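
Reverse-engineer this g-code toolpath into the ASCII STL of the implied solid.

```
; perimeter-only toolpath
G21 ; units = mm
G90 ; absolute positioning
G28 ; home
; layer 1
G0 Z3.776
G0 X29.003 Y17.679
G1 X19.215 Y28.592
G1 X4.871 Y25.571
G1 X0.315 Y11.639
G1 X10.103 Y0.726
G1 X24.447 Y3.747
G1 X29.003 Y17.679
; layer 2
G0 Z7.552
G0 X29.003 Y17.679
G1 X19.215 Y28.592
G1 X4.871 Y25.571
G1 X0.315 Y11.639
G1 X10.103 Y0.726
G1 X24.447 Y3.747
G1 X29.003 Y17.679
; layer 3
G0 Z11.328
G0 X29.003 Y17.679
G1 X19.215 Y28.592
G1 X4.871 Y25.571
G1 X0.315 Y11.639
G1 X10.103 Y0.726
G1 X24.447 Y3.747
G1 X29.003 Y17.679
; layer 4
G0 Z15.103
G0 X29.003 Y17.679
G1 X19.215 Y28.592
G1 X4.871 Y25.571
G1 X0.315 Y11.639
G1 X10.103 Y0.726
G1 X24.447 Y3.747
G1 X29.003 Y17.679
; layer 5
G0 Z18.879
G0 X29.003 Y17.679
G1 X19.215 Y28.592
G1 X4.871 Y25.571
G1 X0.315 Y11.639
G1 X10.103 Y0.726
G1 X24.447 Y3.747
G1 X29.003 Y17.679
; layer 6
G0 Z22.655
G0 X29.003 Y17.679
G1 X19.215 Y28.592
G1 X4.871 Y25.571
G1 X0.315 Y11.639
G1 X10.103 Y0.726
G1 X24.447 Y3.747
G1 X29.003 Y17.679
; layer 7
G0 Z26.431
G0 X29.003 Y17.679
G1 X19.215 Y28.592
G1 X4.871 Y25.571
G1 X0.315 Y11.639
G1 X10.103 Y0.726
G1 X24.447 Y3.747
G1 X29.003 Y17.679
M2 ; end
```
solid part
  facet normal 0.0000 0.0000 -1.0000
    outer loop
      vertex 4.871 25.571 0.000
      vertex 19.215 28.592 0.000
      vertex 29.003 17.679 0.000
    endloop
  endfacet
  facet normal 0.0000 0.0000 -1.0000
    outer loop
      vertex 0.315 11.639 0.000
      vertex 4.871 25.571 0.000
      vertex 29.003 17.679 0.000
    endloop
  endfacet
  facet normal 0.0000 0.0000 -1.0000
    outer loop
      vertex 10.103 0.726 0.000
      vertex 0.315 11.639 0.000
      vertex 29.003 17.679 0.000
    endloop
  endfacet
  facet normal 0.0000 0.0000 -1.0000
    outer loop
      vertex 24.447 3.747 0.000
      vertex 10.103 0.726 0.000
      vertex 29.003 17.679 0.000
    endloop
  endfacet
  facet normal 0.0000 0.0000 1.0000
    outer loop
      vertex 29.003 17.679 26.431
      vertex 19.215 28.592 26.431
      vertex 4.871 25.571 26.431
    endloop
  endfacet
  facet normal 0.0000 0.0000 1.0000
    outer loop
      vertex 29.003 17.679 26.431
      vertex 4.871 25.571 26.431
      vertex 0.315 11.639 26.431
    endloop
  endfacet
  facet normal 0.0000 0.0000 1.0000
    outer loop
      vertex 29.003 17.679 26.431
      vertex 0.315 11.639 26.431
      vertex 10.103 0.726 26.431
    endloop
  endfacet
  facet normal 0.0000 0.0000 1.0000
    outer loop
      vertex 29.003 17.679 26.431
      vertex 10.103 0.726 26.431
      vertex 24.447 3.747 26.431
    endloop
  endfacet
  facet normal 0.7444 0.6677 0.0000
    outer loop
      vertex 29.003 17.679 0.000
      vertex 19.215 28.592 0.000
      vertex 19.215 28.592 26.431
    endloop
  endfacet
  facet normal 0.7444 0.6677 0.0000
    outer loop
      vertex 29.003 17.679 0.000
      vertex 19.215 28.592 26.431
      vertex 29.003 17.679 26.431
    endloop
  endfacet
  facet normal -0.2061 0.9785 0.0000
    outer loop
      vertex 19.215 28.592 0.000
      vertex 4.871 25.571 0.000
      vertex 4.871 25.571 26.431
    endloop
  endfacet
  facet normal -0.2061 0.9785 0.0000
    outer loop
      vertex 19.215 28.592 0.000
      vertex 4.871 25.571 26.431
      vertex 19.215 28.592 26.431
    endloop
  endfacet
  facet normal -0.9505 0.3108 0.0000
    outer loop
      vertex 4.871 25.571 0.000
      vertex 0.315 11.639 0.000
      vertex 0.315 11.639 26.431
    endloop
  endfacet
  facet normal -0.9505 0.3108 0.0000
    outer loop
      vertex 4.871 25.571 0.000
      vertex 0.315 11.639 26.431
      vertex 4.871 25.571 26.431
    endloop
  endfacet
  facet normal -0.7444 -0.6677 0.0000
    outer loop
      vertex 0.315 11.639 0.000
      vertex 10.103 0.726 0.000
      vertex 10.103 0.726 26.431
    endloop
  endfacet
  facet normal -0.7444 -0.6677 0.0000
    outer loop
      vertex 0.315 11.639 0.000
      vertex 10.103 0.726 26.431
      vertex 0.315 11.639 26.431
    endloop
  endfacet
  facet normal 0.2061 -0.9785 0.0000
    outer loop
      vertex 10.103 0.726 0.000
      vertex 24.447 3.747 0.000
      vertex 24.447 3.747 26.431
    endloop
  endfacet
  facet normal 0.2061 -0.9785 0.0000
    outer loop
      vertex 10.103 0.726 0.000
      vertex 24.447 3.747 26.431
      vertex 10.103 0.726 26.431
    endloop
  endfacet
  facet normal 0.9505 -0.3108 0.0000
    outer loop
      vertex 24.447 3.747 0.000
      vertex 29.003 17.679 0.000
      vertex 29.003 17.679 26.431
    endloop
  endfacet
  facet normal 0.9505 -0.3108 0.0000
    outer loop
      vertex 24.447 3.747 0.000
      vertex 29.003 17.679 26.431
      vertex 24.447 3.747 26.431
    endloop
  endfacet
endsolid part

The G0 Z moves step by Δz≈3.776 mm. Every layer's G1 loop is the same polygon, so the solid is a straight extrusion of it from z=0 to z≈26.4. Closing with flat bottom and top caps and triangulating gives 20 facets — a regular 6-sided prism (a cylinder approximated with 6 flat sides), circumscribed radius ≈ 14.7 mm, height ≈ 26.4 mm.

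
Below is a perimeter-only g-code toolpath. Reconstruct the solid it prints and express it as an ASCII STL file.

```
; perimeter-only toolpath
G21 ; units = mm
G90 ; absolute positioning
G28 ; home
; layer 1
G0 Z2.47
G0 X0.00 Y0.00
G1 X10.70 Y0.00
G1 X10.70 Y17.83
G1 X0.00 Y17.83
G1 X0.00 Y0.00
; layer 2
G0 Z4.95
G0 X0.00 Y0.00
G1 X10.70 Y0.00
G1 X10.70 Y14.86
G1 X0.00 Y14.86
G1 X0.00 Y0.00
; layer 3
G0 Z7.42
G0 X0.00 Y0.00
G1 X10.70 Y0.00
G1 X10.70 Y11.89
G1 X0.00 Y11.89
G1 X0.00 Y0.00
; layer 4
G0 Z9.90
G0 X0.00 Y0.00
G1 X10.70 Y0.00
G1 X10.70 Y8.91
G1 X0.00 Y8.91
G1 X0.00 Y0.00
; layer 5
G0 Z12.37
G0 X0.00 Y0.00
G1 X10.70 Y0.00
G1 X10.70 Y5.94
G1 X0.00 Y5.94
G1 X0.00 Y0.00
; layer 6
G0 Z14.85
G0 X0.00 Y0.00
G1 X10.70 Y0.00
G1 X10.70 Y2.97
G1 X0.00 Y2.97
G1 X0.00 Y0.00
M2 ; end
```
solid part
  facet normal 0.0000 0.0000 -1.0000
    outer loop
      vertex 10.70 20.80 0.00
      vertex 10.70 0.00 0.00
      vertex 0.00 0.00 0.00
    endloop
  endfacet
  facet normal 0.0000 0.0000 -1.0000
    outer loop
      vertex 0.00 20.80 0.00
      vertex 10.70 20.80 0.00
      vertex 0.00 0.00 0.00
    endloop
  endfacet
  facet normal 0.0000 -1.0000 0.0000
    outer loop
      vertex 0.00 0.00 0.00
      vertex 10.70 0.00 0.00
      vertex 10.70 0.00 17.32
    endloop
  endfacet
  facet normal 0.0000 -1.0000 0.0000
    outer loop
      vertex 0.00 0.00 0.00
      vertex 10.70 0.00 17.32
      vertex 0.00 0.00 17.32
    endloop
  endfacet
  facet normal 0.0000 0.6399 0.7685
    outer loop
      vertex 0.00 0.00 17.32
      vertex 10.70 0.00 17.32
      vertex 10.70 20.80 0.00
    endloop
  endfacet
  facet normal 0.0000 0.6399 0.7685
    outer loop
      vertex 0.00 0.00 17.32
      vertex 10.70 20.80 0.00
      vertex 0.00 20.80 0.00
    endloop
  endfacet
  facet normal -1.0000 0.0000 0.0000
    outer loop
      vertex 0.00 0.00 17.32
      vertex 0.00 20.80 0.00
      vertex 0.00 0.00 0.00
    endloop
  endfacet
  facet normal 1.0000 0.0000 0.0000
    outer loop
      vertex 10.70 0.00 0.00
      vertex 10.70 20.80 0.00
      vertex 10.70 0.00 17.32
    endloop
  endfacet
endsolid part

The G0 Z moves step by Δz≈2.47 mm. The G1 loops shrink linearly with z, so the solid tapers from its base footprint up to z≈17.3. Closing with a flat bottom cap and the tapered top and triangulating gives 8 facets — a wedge (ramp): 10.7 × 20.8 mm base, rising to 17.3 mm along the y=0 edge and sloping linearly to z=0 at y=20.8.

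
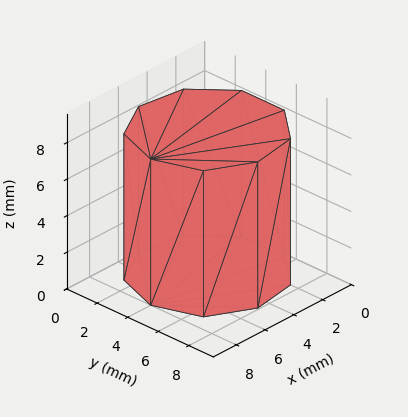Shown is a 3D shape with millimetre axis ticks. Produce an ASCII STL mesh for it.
Reading the render: the shape is a regular 9-sided prism (a cylinder approximated with 9 flat sides), circumscribed radius ≈ 4 mm, height ≈ 8 mm (dimensions read to the nearest mm from the axis ticks). For the STL, each face is triangulated and given an outward normal.

solid part
  facet normal 0.0000 0.0000 -1.0000
    outer loop
      vertex 4.7 7.9 0.0
      vertex 7.1 6.6 0.0
      vertex 8.0 4.0 0.0
    endloop
  endfacet
  facet normal 0.0000 0.0000 -1.0000
    outer loop
      vertex 2.0 7.5 0.0
      vertex 4.7 7.9 0.0
      vertex 8.0 4.0 0.0
    endloop
  endfacet
  facet normal 0.0000 0.0000 -1.0000
    outer loop
      vertex 0.2 5.4 0.0
      vertex 2.0 7.5 0.0
      vertex 8.0 4.0 0.0
    endloop
  endfacet
  facet normal 0.0000 0.0000 -1.0000
    outer loop
      vertex 0.2 2.6 0.0
      vertex 0.2 5.4 0.0
      vertex 8.0 4.0 0.0
    endloop
  endfacet
  facet normal 0.0000 0.0000 -1.0000
    outer loop
      vertex 2.0 0.5 0.0
      vertex 0.2 2.6 0.0
      vertex 8.0 4.0 0.0
    endloop
  endfacet
  facet normal 0.0000 0.0000 -1.0000
    outer loop
      vertex 4.7 0.1 0.0
      vertex 2.0 0.5 0.0
      vertex 8.0 4.0 0.0
    endloop
  endfacet
  facet normal 0.0000 0.0000 -1.0000
    outer loop
      vertex 7.1 1.4 0.0
      vertex 4.7 0.1 0.0
      vertex 8.0 4.0 0.0
    endloop
  endfacet
  facet normal 0.0000 0.0000 1.0000
    outer loop
      vertex 8.0 4.0 8.0
      vertex 7.1 6.6 8.0
      vertex 4.7 7.9 8.0
    endloop
  endfacet
  facet normal 0.0000 0.0000 1.0000
    outer loop
      vertex 8.0 4.0 8.0
      vertex 4.7 7.9 8.0
      vertex 2.0 7.5 8.0
    endloop
  endfacet
  facet normal 0.0000 0.0000 1.0000
    outer loop
      vertex 8.0 4.0 8.0
      vertex 2.0 7.5 8.0
      vertex 0.2 5.4 8.0
    endloop
  endfacet
  facet normal 0.0000 0.0000 1.0000
    outer loop
      vertex 8.0 4.0 8.0
      vertex 0.2 5.4 8.0
      vertex 0.2 2.6 8.0
    endloop
  endfacet
  facet normal 0.0000 0.0000 1.0000
    outer loop
      vertex 8.0 4.0 8.0
      vertex 0.2 2.6 8.0
      vertex 2.0 0.5 8.0
    endloop
  endfacet
  facet normal 0.0000 0.0000 1.0000
    outer loop
      vertex 8.0 4.0 8.0
      vertex 2.0 0.5 8.0
      vertex 4.7 0.1 8.0
    endloop
  endfacet
  facet normal 0.0000 0.0000 1.0000
    outer loop
      vertex 8.0 4.0 8.0
      vertex 4.7 0.1 8.0
      vertex 7.1 1.4 8.0
    endloop
  endfacet
  facet normal 0.9450 0.3271 0.0000
    outer loop
      vertex 8.0 4.0 0.0
      vertex 7.1 6.6 0.0
      vertex 7.1 6.6 8.0
    endloop
  endfacet
  facet normal 0.9450 0.3271 0.0000
    outer loop
      vertex 8.0 4.0 0.0
      vertex 7.1 6.6 8.0
      vertex 8.0 4.0 8.0
    endloop
  endfacet
  facet normal 0.4763 0.8793 0.0000
    outer loop
      vertex 7.1 6.6 0.0
      vertex 4.7 7.9 0.0
      vertex 4.7 7.9 8.0
    endloop
  endfacet
  facet normal 0.4763 0.8793 0.0000
    outer loop
      vertex 7.1 6.6 0.0
      vertex 4.7 7.9 8.0
      vertex 7.1 6.6 8.0
    endloop
  endfacet
  facet normal -0.1465 0.9892 0.0000
    outer loop
      vertex 4.7 7.9 0.0
      vertex 2.0 7.5 0.0
      vertex 2.0 7.5 8.0
    endloop
  endfacet
  facet normal -0.1465 0.9892 0.0000
    outer loop
      vertex 4.7 7.9 0.0
      vertex 2.0 7.5 8.0
      vertex 4.7 7.9 8.0
    endloop
  endfacet
  facet normal -0.7593 0.6508 0.0000
    outer loop
      vertex 2.0 7.5 0.0
      vertex 0.2 5.4 0.0
      vertex 0.2 5.4 8.0
    endloop
  endfacet
  facet normal -0.7593 0.6508 0.0000
    outer loop
      vertex 2.0 7.5 0.0
      vertex 0.2 5.4 8.0
      vertex 2.0 7.5 8.0
    endloop
  endfacet
  facet normal -1.0000 0.0000 0.0000
    outer loop
      vertex 0.2 5.4 0.0
      vertex 0.2 2.6 0.0
      vertex 0.2 2.6 8.0
    endloop
  endfacet
  facet normal -1.0000 0.0000 0.0000
    outer loop
      vertex 0.2 5.4 0.0
      vertex 0.2 2.6 8.0
      vertex 0.2 5.4 8.0
    endloop
  endfacet
  facet normal -0.7593 -0.6508 0.0000
    outer loop
      vertex 0.2 2.6 0.0
      vertex 2.0 0.5 0.0
      vertex 2.0 0.5 8.0
    endloop
  endfacet
  facet normal -0.7593 -0.6508 0.0000
    outer loop
      vertex 0.2 2.6 0.0
      vertex 2.0 0.5 8.0
      vertex 0.2 2.6 8.0
    endloop
  endfacet
  facet normal -0.1465 -0.9892 0.0000
    outer loop
      vertex 2.0 0.5 0.0
      vertex 4.7 0.1 0.0
      vertex 4.7 0.1 8.0
    endloop
  endfacet
  facet normal -0.1465 -0.9892 0.0000
    outer loop
      vertex 2.0 0.5 0.0
      vertex 4.7 0.1 8.0
      vertex 2.0 0.5 8.0
    endloop
  endfacet
  facet normal 0.4763 -0.8793 0.0000
    outer loop
      vertex 4.7 0.1 0.0
      vertex 7.1 1.4 0.0
      vertex 7.1 1.4 8.0
    endloop
  endfacet
  facet normal 0.4763 -0.8793 0.0000
    outer loop
      vertex 4.7 0.1 0.0
      vertex 7.1 1.4 8.0
      vertex 4.7 0.1 8.0
    endloop
  endfacet
  facet normal 0.9450 -0.3271 0.0000
    outer loop
      vertex 7.1 1.4 0.0
      vertex 8.0 4.0 0.0
      vertex 8.0 4.0 8.0
    endloop
  endfacet
  facet normal 0.9450 -0.3271 0.0000
    outer loop
      vertex 7.1 1.4 0.0
      vertex 8.0 4.0 8.0
      vertex 7.1 1.4 8.0
    endloop
  endfacet
endsolid part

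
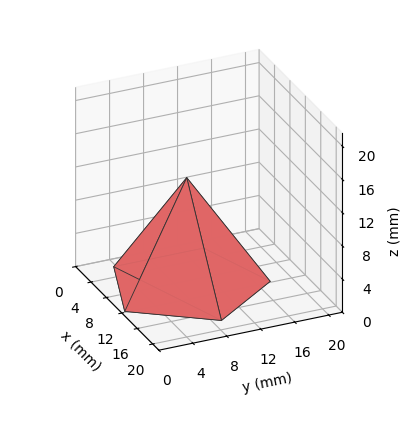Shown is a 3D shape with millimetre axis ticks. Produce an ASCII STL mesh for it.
Reading the render: the shape is a regular 5-sided pyramid, base circumscribed radius ≈ 9 mm, apex at z ≈ 13 mm (dimensions read to the nearest mm from the axis ticks). For the STL, each face is triangulated and given an outward normal.

solid part
  facet normal 0.0000 0.0000 -1.0000
    outer loop
      vertex 1.719 14.290 0.000
      vertex 11.781 17.560 0.000
      vertex 18.000 9.000 0.000
    endloop
  endfacet
  facet normal 0.0000 0.0000 -1.0000
    outer loop
      vertex 1.719 3.710 0.000
      vertex 1.719 14.290 0.000
      vertex 18.000 9.000 0.000
    endloop
  endfacet
  facet normal 0.0000 0.0000 -1.0000
    outer loop
      vertex 11.781 0.440 0.000
      vertex 1.719 3.710 0.000
      vertex 18.000 9.000 0.000
    endloop
  endfacet
  facet normal 0.7059 0.5128 0.4887
    outer loop
      vertex 18.000 9.000 0.000
      vertex 11.781 17.560 0.000
      vertex 9.000 9.000 13.000
    endloop
  endfacet
  facet normal -0.2697 0.8297 0.4887
    outer loop
      vertex 11.781 17.560 0.000
      vertex 1.719 14.290 0.000
      vertex 9.000 9.000 13.000
    endloop
  endfacet
  facet normal -0.8725 0.0000 0.4887
    outer loop
      vertex 1.719 14.290 0.000
      vertex 1.719 3.710 0.000
      vertex 9.000 9.000 13.000
    endloop
  endfacet
  facet normal -0.2697 -0.8297 0.4887
    outer loop
      vertex 1.719 3.710 0.000
      vertex 11.781 0.440 0.000
      vertex 9.000 9.000 13.000
    endloop
  endfacet
  facet normal 0.7059 -0.5128 0.4887
    outer loop
      vertex 11.781 0.440 0.000
      vertex 18.000 9.000 0.000
      vertex 9.000 9.000 13.000
    endloop
  endfacet
endsolid part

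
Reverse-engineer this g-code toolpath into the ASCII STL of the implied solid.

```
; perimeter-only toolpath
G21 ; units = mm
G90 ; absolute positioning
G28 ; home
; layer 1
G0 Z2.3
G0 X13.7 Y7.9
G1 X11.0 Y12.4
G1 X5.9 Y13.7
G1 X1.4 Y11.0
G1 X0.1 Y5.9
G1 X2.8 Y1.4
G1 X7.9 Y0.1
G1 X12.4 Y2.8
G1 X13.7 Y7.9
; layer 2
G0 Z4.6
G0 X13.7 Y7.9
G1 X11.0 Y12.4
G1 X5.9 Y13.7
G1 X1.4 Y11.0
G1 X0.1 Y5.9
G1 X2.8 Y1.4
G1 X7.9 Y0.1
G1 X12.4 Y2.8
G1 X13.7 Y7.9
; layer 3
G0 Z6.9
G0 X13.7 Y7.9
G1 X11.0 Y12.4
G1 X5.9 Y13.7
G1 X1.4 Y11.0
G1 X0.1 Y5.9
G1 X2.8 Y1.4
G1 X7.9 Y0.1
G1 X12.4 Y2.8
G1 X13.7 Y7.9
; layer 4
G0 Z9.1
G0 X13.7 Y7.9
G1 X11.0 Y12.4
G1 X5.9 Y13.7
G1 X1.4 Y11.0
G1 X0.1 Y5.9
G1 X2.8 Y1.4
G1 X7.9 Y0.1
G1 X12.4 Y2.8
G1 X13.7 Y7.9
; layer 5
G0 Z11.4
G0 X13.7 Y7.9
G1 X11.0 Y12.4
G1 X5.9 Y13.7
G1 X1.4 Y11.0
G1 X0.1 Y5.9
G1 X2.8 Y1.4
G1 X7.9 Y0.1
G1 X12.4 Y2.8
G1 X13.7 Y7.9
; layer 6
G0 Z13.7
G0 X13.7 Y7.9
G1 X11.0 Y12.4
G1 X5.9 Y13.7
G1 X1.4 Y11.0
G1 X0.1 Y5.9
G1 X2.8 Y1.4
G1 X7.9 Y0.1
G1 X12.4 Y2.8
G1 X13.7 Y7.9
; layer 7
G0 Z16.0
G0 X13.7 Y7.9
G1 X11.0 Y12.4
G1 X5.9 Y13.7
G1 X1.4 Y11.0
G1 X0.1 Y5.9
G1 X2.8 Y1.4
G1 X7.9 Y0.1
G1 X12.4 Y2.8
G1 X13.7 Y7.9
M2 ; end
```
solid part
  facet normal 0.0000 0.0000 -1.0000
    outer loop
      vertex 5.9 13.7 0.0
      vertex 11.0 12.4 0.0
      vertex 13.7 7.9 0.0
    endloop
  endfacet
  facet normal 0.0000 0.0000 -1.0000
    outer loop
      vertex 1.4 11.0 0.0
      vertex 5.9 13.7 0.0
      vertex 13.7 7.9 0.0
    endloop
  endfacet
  facet normal 0.0000 0.0000 -1.0000
    outer loop
      vertex 0.1 5.9 0.0
      vertex 1.4 11.0 0.0
      vertex 13.7 7.9 0.0
    endloop
  endfacet
  facet normal 0.0000 0.0000 -1.0000
    outer loop
      vertex 2.8 1.4 0.0
      vertex 0.1 5.9 0.0
      vertex 13.7 7.9 0.0
    endloop
  endfacet
  facet normal 0.0000 0.0000 -1.0000
    outer loop
      vertex 7.9 0.1 0.0
      vertex 2.8 1.4 0.0
      vertex 13.7 7.9 0.0
    endloop
  endfacet
  facet normal 0.0000 0.0000 -1.0000
    outer loop
      vertex 12.4 2.8 0.0
      vertex 7.9 0.1 0.0
      vertex 13.7 7.9 0.0
    endloop
  endfacet
  facet normal 0.0000 0.0000 1.0000
    outer loop
      vertex 13.7 7.9 16.0
      vertex 11.0 12.4 16.0
      vertex 5.9 13.7 16.0
    endloop
  endfacet
  facet normal 0.0000 0.0000 1.0000
    outer loop
      vertex 13.7 7.9 16.0
      vertex 5.9 13.7 16.0
      vertex 1.4 11.0 16.0
    endloop
  endfacet
  facet normal 0.0000 0.0000 1.0000
    outer loop
      vertex 13.7 7.9 16.0
      vertex 1.4 11.0 16.0
      vertex 0.1 5.9 16.0
    endloop
  endfacet
  facet normal 0.0000 0.0000 1.0000
    outer loop
      vertex 13.7 7.9 16.0
      vertex 0.1 5.9 16.0
      vertex 2.8 1.4 16.0
    endloop
  endfacet
  facet normal 0.0000 0.0000 1.0000
    outer loop
      vertex 13.7 7.9 16.0
      vertex 2.8 1.4 16.0
      vertex 7.9 0.1 16.0
    endloop
  endfacet
  facet normal 0.0000 0.0000 1.0000
    outer loop
      vertex 13.7 7.9 16.0
      vertex 7.9 0.1 16.0
      vertex 12.4 2.8 16.0
    endloop
  endfacet
  facet normal 0.8575 0.5145 0.0000
    outer loop
      vertex 13.7 7.9 0.0
      vertex 11.0 12.4 0.0
      vertex 11.0 12.4 16.0
    endloop
  endfacet
  facet normal 0.8575 0.5145 0.0000
    outer loop
      vertex 13.7 7.9 0.0
      vertex 11.0 12.4 16.0
      vertex 13.7 7.9 16.0
    endloop
  endfacet
  facet normal 0.2470 0.9690 0.0000
    outer loop
      vertex 11.0 12.4 0.0
      vertex 5.9 13.7 0.0
      vertex 5.9 13.7 16.0
    endloop
  endfacet
  facet normal 0.2470 0.9690 0.0000
    outer loop
      vertex 11.0 12.4 0.0
      vertex 5.9 13.7 16.0
      vertex 11.0 12.4 16.0
    endloop
  endfacet
  facet normal -0.5145 0.8575 0.0000
    outer loop
      vertex 5.9 13.7 0.0
      vertex 1.4 11.0 0.0
      vertex 1.4 11.0 16.0
    endloop
  endfacet
  facet normal -0.5145 0.8575 0.0000
    outer loop
      vertex 5.9 13.7 0.0
      vertex 1.4 11.0 16.0
      vertex 5.9 13.7 16.0
    endloop
  endfacet
  facet normal -0.9690 0.2470 0.0000
    outer loop
      vertex 1.4 11.0 0.0
      vertex 0.1 5.9 0.0
      vertex 0.1 5.9 16.0
    endloop
  endfacet
  facet normal -0.9690 0.2470 0.0000
    outer loop
      vertex 1.4 11.0 0.0
      vertex 0.1 5.9 16.0
      vertex 1.4 11.0 16.0
    endloop
  endfacet
  facet normal -0.8575 -0.5145 0.0000
    outer loop
      vertex 0.1 5.9 0.0
      vertex 2.8 1.4 0.0
      vertex 2.8 1.4 16.0
    endloop
  endfacet
  facet normal -0.8575 -0.5145 0.0000
    outer loop
      vertex 0.1 5.9 0.0
      vertex 2.8 1.4 16.0
      vertex 0.1 5.9 16.0
    endloop
  endfacet
  facet normal -0.2470 -0.9690 0.0000
    outer loop
      vertex 2.8 1.4 0.0
      vertex 7.9 0.1 0.0
      vertex 7.9 0.1 16.0
    endloop
  endfacet
  facet normal -0.2470 -0.9690 0.0000
    outer loop
      vertex 2.8 1.4 0.0
      vertex 7.9 0.1 16.0
      vertex 2.8 1.4 16.0
    endloop
  endfacet
  facet normal 0.5145 -0.8575 0.0000
    outer loop
      vertex 7.9 0.1 0.0
      vertex 12.4 2.8 0.0
      vertex 12.4 2.8 16.0
    endloop
  endfacet
  facet normal 0.5145 -0.8575 0.0000
    outer loop
      vertex 7.9 0.1 0.0
      vertex 12.4 2.8 16.0
      vertex 7.9 0.1 16.0
    endloop
  endfacet
  facet normal 0.9690 -0.2470 0.0000
    outer loop
      vertex 12.4 2.8 0.0
      vertex 13.7 7.9 0.0
      vertex 13.7 7.9 16.0
    endloop
  endfacet
  facet normal 0.9690 -0.2470 0.0000
    outer loop
      vertex 12.4 2.8 0.0
      vertex 13.7 7.9 16.0
      vertex 12.4 2.8 16.0
    endloop
  endfacet
endsolid part

The G0 Z moves step by Δz≈2.3 mm. Every layer's G1 loop is the same polygon, so the solid is a straight extrusion of it from z=0 to z≈16. Closing with flat bottom and top caps and triangulating gives 28 facets — a regular 8-sided prism (a cylinder approximated with 8 flat sides), circumscribed radius ≈ 6.9 mm, height ≈ 16 mm.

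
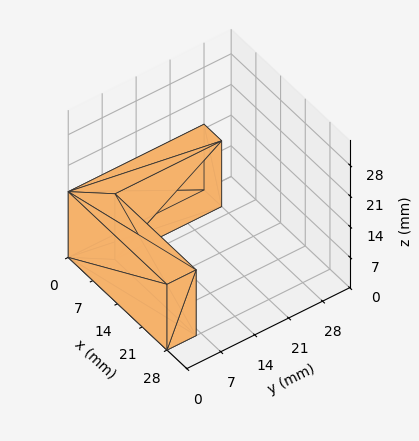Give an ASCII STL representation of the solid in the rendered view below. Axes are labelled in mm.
Reading the render: the shape is an L-shaped prism: outer 28 × 28 mm, arm thicknesses ≈ 6 mm (horizontal) and 5 mm (vertical), extruded 15 mm in z (dimensions read to the nearest mm from the axis ticks). For the STL, each face is triangulated and given an outward normal.

solid part
  facet normal 0.0000 0.0000 -1.0000
    outer loop
      vertex 28.00 6.00 0.00
      vertex 28.00 0.00 0.00
      vertex 0.00 0.00 0.00
    endloop
  endfacet
  facet normal 0.0000 0.0000 -1.0000
    outer loop
      vertex 5.00 6.00 0.00
      vertex 28.00 6.00 0.00
      vertex 0.00 0.00 0.00
    endloop
  endfacet
  facet normal 0.0000 0.0000 -1.0000
    outer loop
      vertex 5.00 28.00 0.00
      vertex 5.00 6.00 0.00
      vertex 0.00 0.00 0.00
    endloop
  endfacet
  facet normal 0.0000 0.0000 -1.0000
    outer loop
      vertex 0.00 28.00 0.00
      vertex 5.00 28.00 0.00
      vertex 0.00 0.00 0.00
    endloop
  endfacet
  facet normal 0.0000 0.0000 1.0000
    outer loop
      vertex 0.00 0.00 15.00
      vertex 28.00 0.00 15.00
      vertex 28.00 6.00 15.00
    endloop
  endfacet
  facet normal 0.0000 0.0000 1.0000
    outer loop
      vertex 0.00 0.00 15.00
      vertex 28.00 6.00 15.00
      vertex 5.00 6.00 15.00
    endloop
  endfacet
  facet normal 0.0000 0.0000 1.0000
    outer loop
      vertex 0.00 0.00 15.00
      vertex 5.00 6.00 15.00
      vertex 5.00 28.00 15.00
    endloop
  endfacet
  facet normal 0.0000 0.0000 1.0000
    outer loop
      vertex 0.00 0.00 15.00
      vertex 5.00 28.00 15.00
      vertex 0.00 28.00 15.00
    endloop
  endfacet
  facet normal 0.0000 -1.0000 0.0000
    outer loop
      vertex 0.00 0.00 0.00
      vertex 28.00 0.00 0.00
      vertex 28.00 0.00 15.00
    endloop
  endfacet
  facet normal 0.0000 -1.0000 0.0000
    outer loop
      vertex 0.00 0.00 0.00
      vertex 28.00 0.00 15.00
      vertex 0.00 0.00 15.00
    endloop
  endfacet
  facet normal 1.0000 0.0000 0.0000
    outer loop
      vertex 28.00 0.00 0.00
      vertex 28.00 6.00 0.00
      vertex 28.00 6.00 15.00
    endloop
  endfacet
  facet normal 1.0000 0.0000 0.0000
    outer loop
      vertex 28.00 0.00 0.00
      vertex 28.00 6.00 15.00
      vertex 28.00 0.00 15.00
    endloop
  endfacet
  facet normal 0.0000 1.0000 0.0000
    outer loop
      vertex 28.00 6.00 0.00
      vertex 5.00 6.00 0.00
      vertex 5.00 6.00 15.00
    endloop
  endfacet
  facet normal 0.0000 1.0000 0.0000
    outer loop
      vertex 28.00 6.00 0.00
      vertex 5.00 6.00 15.00
      vertex 28.00 6.00 15.00
    endloop
  endfacet
  facet normal 1.0000 0.0000 0.0000
    outer loop
      vertex 5.00 6.00 0.00
      vertex 5.00 28.00 0.00
      vertex 5.00 28.00 15.00
    endloop
  endfacet
  facet normal 1.0000 0.0000 0.0000
    outer loop
      vertex 5.00 6.00 0.00
      vertex 5.00 28.00 15.00
      vertex 5.00 6.00 15.00
    endloop
  endfacet
  facet normal 0.0000 1.0000 0.0000
    outer loop
      vertex 5.00 28.00 0.00
      vertex 0.00 28.00 0.00
      vertex 0.00 28.00 15.00
    endloop
  endfacet
  facet normal 0.0000 1.0000 0.0000
    outer loop
      vertex 5.00 28.00 0.00
      vertex 0.00 28.00 15.00
      vertex 5.00 28.00 15.00
    endloop
  endfacet
  facet normal -1.0000 0.0000 0.0000
    outer loop
      vertex 0.00 28.00 0.00
      vertex 0.00 0.00 0.00
      vertex 0.00 0.00 15.00
    endloop
  endfacet
  facet normal -1.0000 0.0000 0.0000
    outer loop
      vertex 0.00 28.00 0.00
      vertex 0.00 0.00 15.00
      vertex 0.00 28.00 15.00
    endloop
  endfacet
endsolid part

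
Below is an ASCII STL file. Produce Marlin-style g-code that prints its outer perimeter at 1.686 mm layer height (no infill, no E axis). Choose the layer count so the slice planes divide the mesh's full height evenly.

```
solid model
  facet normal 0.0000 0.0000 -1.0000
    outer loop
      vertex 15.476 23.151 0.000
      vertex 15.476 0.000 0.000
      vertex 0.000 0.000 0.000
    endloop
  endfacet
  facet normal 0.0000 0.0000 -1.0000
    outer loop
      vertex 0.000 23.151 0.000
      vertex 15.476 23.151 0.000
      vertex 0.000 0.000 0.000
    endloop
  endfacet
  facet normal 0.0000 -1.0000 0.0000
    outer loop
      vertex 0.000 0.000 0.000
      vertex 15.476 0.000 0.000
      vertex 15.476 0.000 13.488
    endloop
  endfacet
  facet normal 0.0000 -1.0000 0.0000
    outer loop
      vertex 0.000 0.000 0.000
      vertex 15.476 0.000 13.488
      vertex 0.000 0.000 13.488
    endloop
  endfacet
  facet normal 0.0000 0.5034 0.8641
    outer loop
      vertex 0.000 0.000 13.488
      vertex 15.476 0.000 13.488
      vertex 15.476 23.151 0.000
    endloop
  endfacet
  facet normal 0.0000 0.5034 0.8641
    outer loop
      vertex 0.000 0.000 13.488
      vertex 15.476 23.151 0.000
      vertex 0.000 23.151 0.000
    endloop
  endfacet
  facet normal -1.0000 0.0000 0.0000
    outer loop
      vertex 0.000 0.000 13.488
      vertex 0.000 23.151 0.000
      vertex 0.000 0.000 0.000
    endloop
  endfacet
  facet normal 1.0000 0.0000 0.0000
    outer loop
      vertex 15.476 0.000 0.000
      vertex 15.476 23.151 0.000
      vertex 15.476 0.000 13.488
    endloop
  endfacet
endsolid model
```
; perimeter-only toolpath
G21 ; units = mm
G90 ; absolute positioning
G28 ; home
; layer 1
G0 Z1.686
G0 X0.000 Y0.000
G1 X15.476 Y0.000
G1 X15.476 Y20.257
G1 X0.000 Y20.257
G1 X0.000 Y0.000
; layer 2
G0 Z3.372
G0 X0.000 Y0.000
G1 X15.476 Y0.000
G1 X15.476 Y17.363
G1 X0.000 Y17.363
G1 X0.000 Y0.000
; layer 3
G0 Z5.058
G0 X0.000 Y0.000
G1 X15.476 Y0.000
G1 X15.476 Y14.469
G1 X0.000 Y14.469
G1 X0.000 Y0.000
; layer 4
G0 Z6.744
G0 X0.000 Y0.000
G1 X15.476 Y0.000
G1 X15.476 Y11.575
G1 X0.000 Y11.575
G1 X0.000 Y0.000
; layer 5
G0 Z8.430
G0 X0.000 Y0.000
G1 X15.476 Y0.000
G1 X15.476 Y8.682
G1 X0.000 Y8.682
G1 X0.000 Y0.000
; layer 6
G0 Z10.116
G0 X0.000 Y0.000
G1 X15.476 Y0.000
G1 X15.476 Y5.788
G1 X0.000 Y5.788
G1 X0.000 Y0.000
; layer 7
G0 Z11.802
G0 X0.000 Y0.000
G1 X15.476 Y0.000
G1 X15.476 Y2.894
G1 X0.000 Y2.894
G1 X0.000 Y0.000
M2 ; end

The solid is a wedge (ramp): 15.5 × 23.2 mm base, rising to 13.5 mm along the y=0 edge and sloping linearly to z=0 at y=23.2. Slicing at Δz = 1.686 mm — 8 equal slices spanning the solid's height, so layer i sits at z = i·h/8 — gives 7 non-empty perimeters. Each is a 4-segment closed polygon; G0 lifts to the layer z and rapids to the start vertex, then G1 traces the edges. The cross-section shrinks linearly with z (the slice at the apex is degenerate and omitted).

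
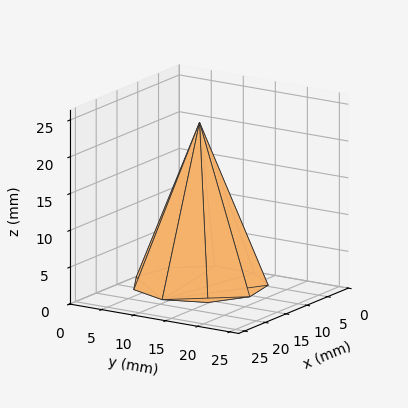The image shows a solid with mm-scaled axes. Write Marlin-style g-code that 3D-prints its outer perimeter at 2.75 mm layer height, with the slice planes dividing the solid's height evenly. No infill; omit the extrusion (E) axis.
Reading the render: the shape is a regular 9-sided pyramid, base circumscribed radius ≈ 9 mm, apex at z ≈ 22 mm (dimensions read to the nearest mm from the axis ticks). For the g-code, the solid's height is divided into equal slices at the stated Δz and each level perimeter traced with G1 moves after a G0 lift.

; perimeter-only toolpath
G21 ; units = mm
G90 ; absolute positioning
G28 ; home
; layer 1
G0 Z2.75
G0 X16.88 Y9.00
G1 X15.03 Y14.07
G1 X10.37 Y16.75
G1 X5.06 Y15.82
G1 X1.60 Y11.70
G1 X1.60 Y6.30
G1 X5.06 Y2.18
G1 X10.37 Y1.25
G1 X15.03 Y3.93
G1 X16.88 Y9.00
; layer 2
G0 Z5.50
G0 X15.75 Y9.00
G1 X14.17 Y13.34
G1 X10.17 Y15.64
G1 X5.62 Y14.84
G1 X2.66 Y11.31
G1 X2.66 Y6.69
G1 X5.62 Y3.16
G1 X10.17 Y2.35
G1 X14.17 Y4.66
G1 X15.75 Y9.00
; layer 3
G0 Z8.25
G0 X14.62 Y9.00
G1 X13.31 Y12.62
G1 X9.98 Y14.54
G1 X6.19 Y13.87
G1 X3.71 Y10.93
G1 X3.71 Y7.08
G1 X6.19 Y4.13
G1 X9.98 Y3.46
G1 X13.31 Y5.38
G1 X14.62 Y9.00
; layer 4
G0 Z11.00
G0 X13.50 Y9.00
G1 X12.45 Y11.89
G1 X9.78 Y13.43
G1 X6.75 Y12.89
G1 X4.77 Y10.54
G1 X4.77 Y7.46
G1 X6.75 Y5.11
G1 X9.78 Y4.57
G1 X12.45 Y6.11
G1 X13.50 Y9.00
; layer 5
G0 Z13.75
G0 X12.38 Y9.00
G1 X11.58 Y11.17
G1 X9.59 Y12.32
G1 X7.31 Y11.92
G1 X5.83 Y10.16
G1 X5.83 Y7.84
G1 X7.31 Y6.08
G1 X9.59 Y5.68
G1 X11.58 Y6.83
G1 X12.38 Y9.00
; layer 6
G0 Z16.50
G0 X11.25 Y9.00
G1 X10.72 Y10.45
G1 X9.39 Y11.21
G1 X7.88 Y10.95
G1 X6.88 Y9.77
G1 X6.88 Y8.23
G1 X7.88 Y7.05
G1 X9.39 Y6.79
G1 X10.72 Y7.55
G1 X11.25 Y9.00
; layer 7
G0 Z19.25
G0 X10.12 Y9.00
G1 X9.86 Y9.72
G1 X9.20 Y10.11
G1 X8.44 Y9.97
G1 X7.94 Y9.38
G1 X7.94 Y8.62
G1 X8.44 Y8.03
G1 X9.20 Y7.89
G1 X9.86 Y8.28
G1 X10.12 Y9.00
M2 ; end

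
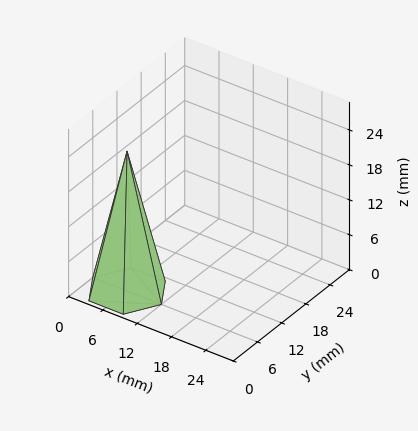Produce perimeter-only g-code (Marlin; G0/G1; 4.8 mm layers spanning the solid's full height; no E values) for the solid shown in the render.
Reading the render: the shape is a regular 6-sided pyramid, base circumscribed radius ≈ 6 mm, apex at z ≈ 24 mm (dimensions read to the nearest mm from the axis ticks). For the g-code, the solid's height is divided into equal slices at the stated Δz and each level perimeter traced with G1 moves after a G0 lift.

; perimeter-only toolpath
G21 ; units = mm
G90 ; absolute positioning
G28 ; home
; layer 1
G0 Z4.8
G0 X10.8 Y6.0
G1 X8.4 Y10.2
G1 X3.6 Y10.2
G1 X1.2 Y6.0
G1 X3.6 Y1.8
G1 X8.4 Y1.8
G1 X10.8 Y6.0
; layer 2
G0 Z9.6
G0 X9.6 Y6.0
G1 X7.8 Y9.1
G1 X4.2 Y9.1
G1 X2.4 Y6.0
G1 X4.2 Y2.9
G1 X7.8 Y2.9
G1 X9.6 Y6.0
; layer 3
G0 Z14.4
G0 X8.4 Y6.0
G1 X7.2 Y8.1
G1 X4.8 Y8.1
G1 X3.6 Y6.0
G1 X4.8 Y3.9
G1 X7.2 Y3.9
G1 X8.4 Y6.0
; layer 4
G0 Z19.2
G0 X7.2 Y6.0
G1 X6.6 Y7.0
G1 X5.4 Y7.0
G1 X4.8 Y6.0
G1 X5.4 Y5.0
G1 X6.6 Y5.0
G1 X7.2 Y6.0
M2 ; end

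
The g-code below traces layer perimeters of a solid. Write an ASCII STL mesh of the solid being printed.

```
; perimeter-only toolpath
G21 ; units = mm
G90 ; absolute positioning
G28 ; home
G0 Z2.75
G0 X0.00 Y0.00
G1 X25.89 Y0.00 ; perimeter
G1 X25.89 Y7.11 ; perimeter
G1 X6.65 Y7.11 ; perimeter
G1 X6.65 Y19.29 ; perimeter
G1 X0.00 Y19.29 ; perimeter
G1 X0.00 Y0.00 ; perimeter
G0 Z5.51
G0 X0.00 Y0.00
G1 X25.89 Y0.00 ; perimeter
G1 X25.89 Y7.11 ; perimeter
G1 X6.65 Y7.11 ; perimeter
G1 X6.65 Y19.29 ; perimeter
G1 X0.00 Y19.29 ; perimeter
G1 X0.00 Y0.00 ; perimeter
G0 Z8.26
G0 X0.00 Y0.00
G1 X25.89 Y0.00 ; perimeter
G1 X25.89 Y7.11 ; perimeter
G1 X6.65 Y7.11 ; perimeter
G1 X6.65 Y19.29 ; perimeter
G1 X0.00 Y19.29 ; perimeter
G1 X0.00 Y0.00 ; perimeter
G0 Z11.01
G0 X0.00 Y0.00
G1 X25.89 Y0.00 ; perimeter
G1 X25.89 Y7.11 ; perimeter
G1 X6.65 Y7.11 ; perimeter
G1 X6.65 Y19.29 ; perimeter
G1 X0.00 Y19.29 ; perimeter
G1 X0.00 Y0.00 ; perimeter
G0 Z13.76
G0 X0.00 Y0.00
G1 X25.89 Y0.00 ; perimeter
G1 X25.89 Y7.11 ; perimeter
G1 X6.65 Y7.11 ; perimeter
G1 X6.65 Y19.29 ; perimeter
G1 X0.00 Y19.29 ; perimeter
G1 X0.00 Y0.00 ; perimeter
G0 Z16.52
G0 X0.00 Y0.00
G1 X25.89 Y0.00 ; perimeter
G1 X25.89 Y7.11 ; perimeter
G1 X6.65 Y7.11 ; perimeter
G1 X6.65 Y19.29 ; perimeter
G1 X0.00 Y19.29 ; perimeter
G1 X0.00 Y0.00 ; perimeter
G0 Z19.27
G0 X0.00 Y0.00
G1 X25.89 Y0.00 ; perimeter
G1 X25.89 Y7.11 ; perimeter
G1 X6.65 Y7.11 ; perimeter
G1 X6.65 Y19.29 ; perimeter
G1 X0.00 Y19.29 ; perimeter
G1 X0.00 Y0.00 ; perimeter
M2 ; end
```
solid part
  facet normal 0.0000 0.0000 -1.0000
    outer loop
      vertex 25.89 7.11 0.00
      vertex 25.89 0.00 0.00
      vertex 0.00 0.00 0.00
    endloop
  endfacet
  facet normal 0.0000 0.0000 -1.0000
    outer loop
      vertex 6.65 7.11 0.00
      vertex 25.89 7.11 0.00
      vertex 0.00 0.00 0.00
    endloop
  endfacet
  facet normal 0.0000 0.0000 -1.0000
    outer loop
      vertex 6.65 19.29 0.00
      vertex 6.65 7.11 0.00
      vertex 0.00 0.00 0.00
    endloop
  endfacet
  facet normal 0.0000 0.0000 -1.0000
    outer loop
      vertex 0.00 19.29 0.00
      vertex 6.65 19.29 0.00
      vertex 0.00 0.00 0.00
    endloop
  endfacet
  facet normal 0.0000 0.0000 1.0000
    outer loop
      vertex 0.00 0.00 19.27
      vertex 25.89 0.00 19.27
      vertex 25.89 7.11 19.27
    endloop
  endfacet
  facet normal 0.0000 0.0000 1.0000
    outer loop
      vertex 0.00 0.00 19.27
      vertex 25.89 7.11 19.27
      vertex 6.65 7.11 19.27
    endloop
  endfacet
  facet normal 0.0000 0.0000 1.0000
    outer loop
      vertex 0.00 0.00 19.27
      vertex 6.65 7.11 19.27
      vertex 6.65 19.29 19.27
    endloop
  endfacet
  facet normal 0.0000 0.0000 1.0000
    outer loop
      vertex 0.00 0.00 19.27
      vertex 6.65 19.29 19.27
      vertex 0.00 19.29 19.27
    endloop
  endfacet
  facet normal 0.0000 -1.0000 0.0000
    outer loop
      vertex 0.00 0.00 0.00
      vertex 25.89 0.00 0.00
      vertex 25.89 0.00 19.27
    endloop
  endfacet
  facet normal 0.0000 -1.0000 0.0000
    outer loop
      vertex 0.00 0.00 0.00
      vertex 25.89 0.00 19.27
      vertex 0.00 0.00 19.27
    endloop
  endfacet
  facet normal 1.0000 0.0000 0.0000
    outer loop
      vertex 25.89 0.00 0.00
      vertex 25.89 7.11 0.00
      vertex 25.89 7.11 19.27
    endloop
  endfacet
  facet normal 1.0000 0.0000 0.0000
    outer loop
      vertex 25.89 0.00 0.00
      vertex 25.89 7.11 19.27
      vertex 25.89 0.00 19.27
    endloop
  endfacet
  facet normal 0.0000 1.0000 0.0000
    outer loop
      vertex 25.89 7.11 0.00
      vertex 6.65 7.11 0.00
      vertex 6.65 7.11 19.27
    endloop
  endfacet
  facet normal 0.0000 1.0000 0.0000
    outer loop
      vertex 25.89 7.11 0.00
      vertex 6.65 7.11 19.27
      vertex 25.89 7.11 19.27
    endloop
  endfacet
  facet normal 1.0000 0.0000 0.0000
    outer loop
      vertex 6.65 7.11 0.00
      vertex 6.65 19.29 0.00
      vertex 6.65 19.29 19.27
    endloop
  endfacet
  facet normal 1.0000 0.0000 0.0000
    outer loop
      vertex 6.65 7.11 0.00
      vertex 6.65 19.29 19.27
      vertex 6.65 7.11 19.27
    endloop
  endfacet
  facet normal 0.0000 1.0000 0.0000
    outer loop
      vertex 6.65 19.29 0.00
      vertex 0.00 19.29 0.00
      vertex 0.00 19.29 19.27
    endloop
  endfacet
  facet normal 0.0000 1.0000 0.0000
    outer loop
      vertex 6.65 19.29 0.00
      vertex 0.00 19.29 19.27
      vertex 6.65 19.29 19.27
    endloop
  endfacet
  facet normal -1.0000 0.0000 0.0000
    outer loop
      vertex 0.00 19.29 0.00
      vertex 0.00 0.00 0.00
      vertex 0.00 0.00 19.27
    endloop
  endfacet
  facet normal -1.0000 0.0000 0.0000
    outer loop
      vertex 0.00 19.29 0.00
      vertex 0.00 0.00 19.27
      vertex 0.00 19.29 19.27
    endloop
  endfacet
endsolid part

The G0 Z moves step by Δz≈2.75 mm. Every layer's G1 loop is the same polygon, so the solid is a straight extrusion of it from z=0 to z≈19.3. Closing with flat bottom and top caps and triangulating gives 20 facets — an L-shaped prism: outer 25.9 × 19.3 mm, arm thicknesses ≈ 7.11 mm (horizontal) and 6.65 mm (vertical), extruded 19.3 mm in z.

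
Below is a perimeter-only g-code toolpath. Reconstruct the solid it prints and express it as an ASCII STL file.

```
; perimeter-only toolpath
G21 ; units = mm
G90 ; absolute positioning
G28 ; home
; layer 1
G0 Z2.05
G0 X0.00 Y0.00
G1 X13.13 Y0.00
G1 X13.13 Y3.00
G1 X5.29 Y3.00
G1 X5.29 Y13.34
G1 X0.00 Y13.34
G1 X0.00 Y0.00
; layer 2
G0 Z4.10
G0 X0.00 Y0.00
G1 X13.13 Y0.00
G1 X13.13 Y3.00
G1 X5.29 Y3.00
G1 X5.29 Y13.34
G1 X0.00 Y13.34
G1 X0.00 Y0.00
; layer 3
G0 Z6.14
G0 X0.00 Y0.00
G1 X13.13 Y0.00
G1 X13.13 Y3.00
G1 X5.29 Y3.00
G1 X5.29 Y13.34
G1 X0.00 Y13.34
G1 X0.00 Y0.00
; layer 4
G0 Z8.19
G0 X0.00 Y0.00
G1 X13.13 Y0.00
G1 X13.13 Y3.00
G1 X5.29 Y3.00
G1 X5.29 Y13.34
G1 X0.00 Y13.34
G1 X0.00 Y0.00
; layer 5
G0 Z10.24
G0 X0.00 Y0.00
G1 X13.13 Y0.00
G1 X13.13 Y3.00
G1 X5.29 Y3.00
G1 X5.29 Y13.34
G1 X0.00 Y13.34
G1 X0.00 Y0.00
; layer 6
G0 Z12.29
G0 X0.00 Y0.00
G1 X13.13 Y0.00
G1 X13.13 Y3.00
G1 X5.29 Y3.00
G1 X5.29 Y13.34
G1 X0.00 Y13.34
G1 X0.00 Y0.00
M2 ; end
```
solid part
  facet normal 0.0000 0.0000 -1.0000
    outer loop
      vertex 13.13 3.00 0.00
      vertex 13.13 0.00 0.00
      vertex 0.00 0.00 0.00
    endloop
  endfacet
  facet normal 0.0000 0.0000 -1.0000
    outer loop
      vertex 5.29 3.00 0.00
      vertex 13.13 3.00 0.00
      vertex 0.00 0.00 0.00
    endloop
  endfacet
  facet normal 0.0000 0.0000 -1.0000
    outer loop
      vertex 5.29 13.34 0.00
      vertex 5.29 3.00 0.00
      vertex 0.00 0.00 0.00
    endloop
  endfacet
  facet normal 0.0000 0.0000 -1.0000
    outer loop
      vertex 0.00 13.34 0.00
      vertex 5.29 13.34 0.00
      vertex 0.00 0.00 0.00
    endloop
  endfacet
  facet normal 0.0000 0.0000 1.0000
    outer loop
      vertex 0.00 0.00 12.29
      vertex 13.13 0.00 12.29
      vertex 13.13 3.00 12.29
    endloop
  endfacet
  facet normal 0.0000 0.0000 1.0000
    outer loop
      vertex 0.00 0.00 12.29
      vertex 13.13 3.00 12.29
      vertex 5.29 3.00 12.29
    endloop
  endfacet
  facet normal 0.0000 0.0000 1.0000
    outer loop
      vertex 0.00 0.00 12.29
      vertex 5.29 3.00 12.29
      vertex 5.29 13.34 12.29
    endloop
  endfacet
  facet normal 0.0000 0.0000 1.0000
    outer loop
      vertex 0.00 0.00 12.29
      vertex 5.29 13.34 12.29
      vertex 0.00 13.34 12.29
    endloop
  endfacet
  facet normal 0.0000 -1.0000 0.0000
    outer loop
      vertex 0.00 0.00 0.00
      vertex 13.13 0.00 0.00
      vertex 13.13 0.00 12.29
    endloop
  endfacet
  facet normal 0.0000 -1.0000 0.0000
    outer loop
      vertex 0.00 0.00 0.00
      vertex 13.13 0.00 12.29
      vertex 0.00 0.00 12.29
    endloop
  endfacet
  facet normal 1.0000 0.0000 0.0000
    outer loop
      vertex 13.13 0.00 0.00
      vertex 13.13 3.00 0.00
      vertex 13.13 3.00 12.29
    endloop
  endfacet
  facet normal 1.0000 0.0000 0.0000
    outer loop
      vertex 13.13 0.00 0.00
      vertex 13.13 3.00 12.29
      vertex 13.13 0.00 12.29
    endloop
  endfacet
  facet normal 0.0000 1.0000 0.0000
    outer loop
      vertex 13.13 3.00 0.00
      vertex 5.29 3.00 0.00
      vertex 5.29 3.00 12.29
    endloop
  endfacet
  facet normal 0.0000 1.0000 0.0000
    outer loop
      vertex 13.13 3.00 0.00
      vertex 5.29 3.00 12.29
      vertex 13.13 3.00 12.29
    endloop
  endfacet
  facet normal 1.0000 0.0000 0.0000
    outer loop
      vertex 5.29 3.00 0.00
      vertex 5.29 13.34 0.00
      vertex 5.29 13.34 12.29
    endloop
  endfacet
  facet normal 1.0000 0.0000 0.0000
    outer loop
      vertex 5.29 3.00 0.00
      vertex 5.29 13.34 12.29
      vertex 5.29 3.00 12.29
    endloop
  endfacet
  facet normal 0.0000 1.0000 0.0000
    outer loop
      vertex 5.29 13.34 0.00
      vertex 0.00 13.34 0.00
      vertex 0.00 13.34 12.29
    endloop
  endfacet
  facet normal 0.0000 1.0000 0.0000
    outer loop
      vertex 5.29 13.34 0.00
      vertex 0.00 13.34 12.29
      vertex 5.29 13.34 12.29
    endloop
  endfacet
  facet normal -1.0000 0.0000 0.0000
    outer loop
      vertex 0.00 13.34 0.00
      vertex 0.00 0.00 0.00
      vertex 0.00 0.00 12.29
    endloop
  endfacet
  facet normal -1.0000 0.0000 0.0000
    outer loop
      vertex 0.00 13.34 0.00
      vertex 0.00 0.00 12.29
      vertex 0.00 13.34 12.29
    endloop
  endfacet
endsolid part

The G0 Z moves step by Δz≈2.05 mm. Every layer's G1 loop is the same polygon, so the solid is a straight extrusion of it from z=0 to z≈12.3. Closing with flat bottom and top caps and triangulating gives 20 facets — an L-shaped prism: outer 13.1 × 13.3 mm, arm thicknesses ≈ 3 mm (horizontal) and 5.29 mm (vertical), extruded 12.3 mm in z.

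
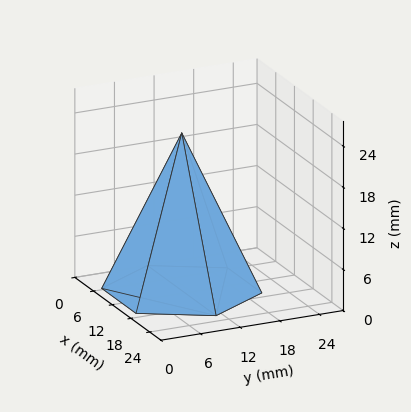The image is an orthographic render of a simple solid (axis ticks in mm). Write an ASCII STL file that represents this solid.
Reading the render: the shape is a regular 6-sided pyramid, base circumscribed radius ≈ 11 mm, apex at z ≈ 23 mm (dimensions read to the nearest mm from the axis ticks). For the STL, each face is triangulated and given an outward normal.

solid part
  facet normal 0.0000 0.0000 -1.0000
    outer loop
      vertex 5.500 20.526 0.000
      vertex 16.500 20.526 0.000
      vertex 22.000 11.000 0.000
    endloop
  endfacet
  facet normal 0.0000 0.0000 -1.0000
    outer loop
      vertex 0.000 11.000 0.000
      vertex 5.500 20.526 0.000
      vertex 22.000 11.000 0.000
    endloop
  endfacet
  facet normal 0.0000 0.0000 -1.0000
    outer loop
      vertex 5.500 1.474 0.000
      vertex 0.000 11.000 0.000
      vertex 22.000 11.000 0.000
    endloop
  endfacet
  facet normal 0.0000 0.0000 -1.0000
    outer loop
      vertex 16.500 1.474 0.000
      vertex 5.500 1.474 0.000
      vertex 22.000 11.000 0.000
    endloop
  endfacet
  facet normal 0.8001 0.4620 0.3827
    outer loop
      vertex 22.000 11.000 0.000
      vertex 16.500 20.526 0.000
      vertex 11.000 11.000 23.000
    endloop
  endfacet
  facet normal 0.0000 0.9239 0.3827
    outer loop
      vertex 16.500 20.526 0.000
      vertex 5.500 20.526 0.000
      vertex 11.000 11.000 23.000
    endloop
  endfacet
  facet normal -0.8001 0.4620 0.3827
    outer loop
      vertex 5.500 20.526 0.000
      vertex 0.000 11.000 0.000
      vertex 11.000 11.000 23.000
    endloop
  endfacet
  facet normal -0.8001 -0.4620 0.3827
    outer loop
      vertex 0.000 11.000 0.000
      vertex 5.500 1.474 0.000
      vertex 11.000 11.000 23.000
    endloop
  endfacet
  facet normal 0.0000 -0.9239 0.3827
    outer loop
      vertex 5.500 1.474 0.000
      vertex 16.500 1.474 0.000
      vertex 11.000 11.000 23.000
    endloop
  endfacet
  facet normal 0.8001 -0.4620 0.3827
    outer loop
      vertex 16.500 1.474 0.000
      vertex 22.000 11.000 0.000
      vertex 11.000 11.000 23.000
    endloop
  endfacet
endsolid part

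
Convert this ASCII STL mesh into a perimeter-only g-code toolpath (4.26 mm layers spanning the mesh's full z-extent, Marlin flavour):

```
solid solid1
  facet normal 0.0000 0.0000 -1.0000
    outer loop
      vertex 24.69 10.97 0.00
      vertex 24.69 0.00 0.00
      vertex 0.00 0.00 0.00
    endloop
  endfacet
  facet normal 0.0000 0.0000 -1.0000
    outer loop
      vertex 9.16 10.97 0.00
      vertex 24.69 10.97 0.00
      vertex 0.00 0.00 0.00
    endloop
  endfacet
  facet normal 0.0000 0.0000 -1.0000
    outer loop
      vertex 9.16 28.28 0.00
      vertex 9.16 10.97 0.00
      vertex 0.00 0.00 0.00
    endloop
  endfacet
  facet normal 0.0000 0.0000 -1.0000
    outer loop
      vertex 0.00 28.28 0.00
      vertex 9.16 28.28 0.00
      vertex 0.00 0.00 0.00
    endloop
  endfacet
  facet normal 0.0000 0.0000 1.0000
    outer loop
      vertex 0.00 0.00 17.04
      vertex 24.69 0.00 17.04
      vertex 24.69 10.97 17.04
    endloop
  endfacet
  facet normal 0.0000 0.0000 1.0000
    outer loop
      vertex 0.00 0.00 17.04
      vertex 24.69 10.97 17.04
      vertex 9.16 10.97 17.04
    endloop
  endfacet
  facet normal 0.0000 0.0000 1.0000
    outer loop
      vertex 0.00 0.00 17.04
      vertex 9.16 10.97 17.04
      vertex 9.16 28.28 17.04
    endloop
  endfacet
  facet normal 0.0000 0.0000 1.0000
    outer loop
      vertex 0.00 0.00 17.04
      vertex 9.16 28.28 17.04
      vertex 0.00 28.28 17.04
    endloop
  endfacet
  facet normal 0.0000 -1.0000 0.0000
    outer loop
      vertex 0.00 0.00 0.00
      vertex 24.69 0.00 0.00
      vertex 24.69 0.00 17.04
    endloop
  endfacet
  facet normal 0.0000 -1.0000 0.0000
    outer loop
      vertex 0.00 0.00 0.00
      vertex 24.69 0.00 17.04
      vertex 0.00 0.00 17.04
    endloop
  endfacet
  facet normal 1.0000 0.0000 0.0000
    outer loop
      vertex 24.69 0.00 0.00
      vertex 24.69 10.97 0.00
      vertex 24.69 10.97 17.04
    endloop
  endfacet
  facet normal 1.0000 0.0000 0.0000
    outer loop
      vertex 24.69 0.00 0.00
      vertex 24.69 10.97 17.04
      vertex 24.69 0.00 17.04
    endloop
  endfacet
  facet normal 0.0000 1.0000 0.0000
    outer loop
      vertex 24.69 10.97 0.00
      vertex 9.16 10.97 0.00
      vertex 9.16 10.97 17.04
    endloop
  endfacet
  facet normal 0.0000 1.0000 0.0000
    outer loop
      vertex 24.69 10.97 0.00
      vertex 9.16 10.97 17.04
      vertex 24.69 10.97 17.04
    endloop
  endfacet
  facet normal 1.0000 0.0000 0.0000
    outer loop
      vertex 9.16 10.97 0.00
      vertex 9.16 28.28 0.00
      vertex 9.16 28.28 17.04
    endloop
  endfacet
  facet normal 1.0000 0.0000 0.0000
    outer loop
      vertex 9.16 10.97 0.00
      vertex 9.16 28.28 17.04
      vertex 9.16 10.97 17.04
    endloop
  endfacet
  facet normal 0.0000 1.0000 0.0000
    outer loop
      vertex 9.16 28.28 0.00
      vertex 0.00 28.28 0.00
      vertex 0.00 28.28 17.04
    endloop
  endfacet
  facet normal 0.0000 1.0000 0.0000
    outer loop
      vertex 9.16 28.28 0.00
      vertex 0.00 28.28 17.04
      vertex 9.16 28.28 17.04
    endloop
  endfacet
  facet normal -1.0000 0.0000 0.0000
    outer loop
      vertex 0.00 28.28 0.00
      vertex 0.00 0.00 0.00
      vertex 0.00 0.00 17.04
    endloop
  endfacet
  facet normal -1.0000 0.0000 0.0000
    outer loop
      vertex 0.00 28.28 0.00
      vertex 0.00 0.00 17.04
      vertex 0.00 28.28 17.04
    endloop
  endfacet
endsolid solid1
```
; perimeter-only toolpath
G21 ; units = mm
G90 ; absolute positioning
G28 ; home
; layer 1
G0 Z4.26
G0 X0.00 Y0.00
G1 X24.69 Y0.00
G1 X24.69 Y10.97
G1 X9.16 Y10.97
G1 X9.16 Y28.28
G1 X0.00 Y28.28
G1 X0.00 Y0.00
; layer 2
G0 Z8.52
G0 X0.00 Y0.00
G1 X24.69 Y0.00
G1 X24.69 Y10.97
G1 X9.16 Y10.97
G1 X9.16 Y28.28
G1 X0.00 Y28.28
G1 X0.00 Y0.00
; layer 3
G0 Z12.78
G0 X0.00 Y0.00
G1 X24.69 Y0.00
G1 X24.69 Y10.97
G1 X9.16 Y10.97
G1 X9.16 Y28.28
G1 X0.00 Y28.28
G1 X0.00 Y0.00
; layer 4
G0 Z17.04
G0 X0.00 Y0.00
G1 X24.69 Y0.00
G1 X24.69 Y10.97
G1 X9.16 Y10.97
G1 X9.16 Y28.28
G1 X0.00 Y28.28
G1 X0.00 Y0.00
M2 ; end

The solid is an L-shaped prism: outer 24.7 × 28.3 mm, arm thicknesses ≈ 11 mm (horizontal) and 9.16 mm (vertical), extruded 17 mm in z. Slicing at Δz = 4.26 mm — 4 equal slices spanning the solid's height, so layer i sits at z = i·h/4 — gives 4 non-empty perimeters. Each is a 6-segment closed polygon; G0 lifts to the layer z and rapids to the start vertex, then G1 traces the edges.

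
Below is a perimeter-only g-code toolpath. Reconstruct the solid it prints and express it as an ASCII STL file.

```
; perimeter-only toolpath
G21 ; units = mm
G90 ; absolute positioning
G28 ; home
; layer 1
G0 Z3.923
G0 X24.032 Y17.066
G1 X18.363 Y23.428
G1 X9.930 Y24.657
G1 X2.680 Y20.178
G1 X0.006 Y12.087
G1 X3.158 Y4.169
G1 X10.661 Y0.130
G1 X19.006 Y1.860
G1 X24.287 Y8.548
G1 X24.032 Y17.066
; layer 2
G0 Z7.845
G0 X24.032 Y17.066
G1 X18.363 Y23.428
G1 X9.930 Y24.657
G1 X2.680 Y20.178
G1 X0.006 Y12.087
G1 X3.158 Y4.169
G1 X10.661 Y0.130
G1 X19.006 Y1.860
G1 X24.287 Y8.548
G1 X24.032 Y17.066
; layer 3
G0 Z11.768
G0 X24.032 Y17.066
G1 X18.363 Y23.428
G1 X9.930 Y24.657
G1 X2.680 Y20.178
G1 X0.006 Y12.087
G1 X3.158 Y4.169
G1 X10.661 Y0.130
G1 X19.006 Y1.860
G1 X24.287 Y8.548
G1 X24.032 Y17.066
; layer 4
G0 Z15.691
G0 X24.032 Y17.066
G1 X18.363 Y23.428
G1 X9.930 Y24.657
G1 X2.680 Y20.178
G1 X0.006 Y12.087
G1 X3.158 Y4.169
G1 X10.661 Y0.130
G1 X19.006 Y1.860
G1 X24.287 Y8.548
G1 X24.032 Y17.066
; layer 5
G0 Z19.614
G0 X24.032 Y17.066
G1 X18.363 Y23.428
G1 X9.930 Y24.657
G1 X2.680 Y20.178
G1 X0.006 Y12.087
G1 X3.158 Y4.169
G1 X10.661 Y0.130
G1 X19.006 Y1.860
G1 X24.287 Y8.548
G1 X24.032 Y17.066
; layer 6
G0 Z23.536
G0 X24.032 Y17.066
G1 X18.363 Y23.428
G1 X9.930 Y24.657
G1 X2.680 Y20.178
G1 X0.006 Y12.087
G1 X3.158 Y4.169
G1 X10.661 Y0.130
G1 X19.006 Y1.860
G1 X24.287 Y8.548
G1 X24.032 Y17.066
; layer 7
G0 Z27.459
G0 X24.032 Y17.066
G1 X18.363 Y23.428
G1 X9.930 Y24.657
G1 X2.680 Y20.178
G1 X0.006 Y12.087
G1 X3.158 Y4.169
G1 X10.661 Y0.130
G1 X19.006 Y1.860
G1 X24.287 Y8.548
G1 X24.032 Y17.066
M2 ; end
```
solid part
  facet normal 0.0000 0.0000 -1.0000
    outer loop
      vertex 9.930 24.657 0.000
      vertex 18.363 23.428 0.000
      vertex 24.032 17.066 0.000
    endloop
  endfacet
  facet normal 0.0000 0.0000 -1.0000
    outer loop
      vertex 2.680 20.178 0.000
      vertex 9.930 24.657 0.000
      vertex 24.032 17.066 0.000
    endloop
  endfacet
  facet normal 0.0000 0.0000 -1.0000
    outer loop
      vertex 0.006 12.087 0.000
      vertex 2.680 20.178 0.000
      vertex 24.032 17.066 0.000
    endloop
  endfacet
  facet normal 0.0000 0.0000 -1.0000
    outer loop
      vertex 3.158 4.169 0.000
      vertex 0.006 12.087 0.000
      vertex 24.032 17.066 0.000
    endloop
  endfacet
  facet normal 0.0000 0.0000 -1.0000
    outer loop
      vertex 10.661 0.130 0.000
      vertex 3.158 4.169 0.000
      vertex 24.032 17.066 0.000
    endloop
  endfacet
  facet normal 0.0000 0.0000 -1.0000
    outer loop
      vertex 19.006 1.860 0.000
      vertex 10.661 0.130 0.000
      vertex 24.032 17.066 0.000
    endloop
  endfacet
  facet normal 0.0000 0.0000 -1.0000
    outer loop
      vertex 24.287 8.548 0.000
      vertex 19.006 1.860 0.000
      vertex 24.032 17.066 0.000
    endloop
  endfacet
  facet normal 0.0000 0.0000 1.0000
    outer loop
      vertex 24.032 17.066 27.459
      vertex 18.363 23.428 27.459
      vertex 9.930 24.657 27.459
    endloop
  endfacet
  facet normal 0.0000 0.0000 1.0000
    outer loop
      vertex 24.032 17.066 27.459
      vertex 9.930 24.657 27.459
      vertex 2.680 20.178 27.459
    endloop
  endfacet
  facet normal 0.0000 0.0000 1.0000
    outer loop
      vertex 24.032 17.066 27.459
      vertex 2.680 20.178 27.459
      vertex 0.006 12.087 27.459
    endloop
  endfacet
  facet normal 0.0000 0.0000 1.0000
    outer loop
      vertex 24.032 17.066 27.459
      vertex 0.006 12.087 27.459
      vertex 3.158 4.169 27.459
    endloop
  endfacet
  facet normal 0.0000 0.0000 1.0000
    outer loop
      vertex 24.032 17.066 27.459
      vertex 3.158 4.169 27.459
      vertex 10.661 0.130 27.459
    endloop
  endfacet
  facet normal 0.0000 0.0000 1.0000
    outer loop
      vertex 24.032 17.066 27.459
      vertex 10.661 0.130 27.459
      vertex 19.006 1.860 27.459
    endloop
  endfacet
  facet normal 0.0000 0.0000 1.0000
    outer loop
      vertex 24.032 17.066 27.459
      vertex 19.006 1.860 27.459
      vertex 24.287 8.548 27.459
    endloop
  endfacet
  facet normal 0.7466 0.6653 0.0000
    outer loop
      vertex 24.032 17.066 0.000
      vertex 18.363 23.428 0.000
      vertex 18.363 23.428 27.459
    endloop
  endfacet
  facet normal 0.7466 0.6653 0.0000
    outer loop
      vertex 24.032 17.066 0.000
      vertex 18.363 23.428 27.459
      vertex 24.032 17.066 27.459
    endloop
  endfacet
  facet normal 0.1442 0.9895 0.0000
    outer loop
      vertex 18.363 23.428 0.000
      vertex 9.930 24.657 0.000
      vertex 9.930 24.657 27.459
    endloop
  endfacet
  facet normal 0.1442 0.9895 0.0000
    outer loop
      vertex 18.363 23.428 0.000
      vertex 9.930 24.657 27.459
      vertex 18.363 23.428 27.459
    endloop
  endfacet
  facet normal -0.5256 0.8507 0.0000
    outer loop
      vertex 9.930 24.657 0.000
      vertex 2.680 20.178 0.000
      vertex 2.680 20.178 27.459
    endloop
  endfacet
  facet normal -0.5256 0.8507 0.0000
    outer loop
      vertex 9.930 24.657 0.000
      vertex 2.680 20.178 27.459
      vertex 9.930 24.657 27.459
    endloop
  endfacet
  facet normal -0.9495 0.3138 0.0000
    outer loop
      vertex 2.680 20.178 0.000
      vertex 0.006 12.087 0.000
      vertex 0.006 12.087 27.459
    endloop
  endfacet
  facet normal -0.9495 0.3138 0.0000
    outer loop
      vertex 2.680 20.178 0.000
      vertex 0.006 12.087 27.459
      vertex 2.680 20.178 27.459
    endloop
  endfacet
  facet normal -0.9291 -0.3699 0.0000
    outer loop
      vertex 0.006 12.087 0.000
      vertex 3.158 4.169 0.000
      vertex 3.158 4.169 27.459
    endloop
  endfacet
  facet normal -0.9291 -0.3699 0.0000
    outer loop
      vertex 0.006 12.087 0.000
      vertex 3.158 4.169 27.459
      vertex 0.006 12.087 27.459
    endloop
  endfacet
  facet normal -0.4740 -0.8805 0.0000
    outer loop
      vertex 3.158 4.169 0.000
      vertex 10.661 0.130 0.000
      vertex 10.661 0.130 27.459
    endloop
  endfacet
  facet normal -0.4740 -0.8805 0.0000
    outer loop
      vertex 3.158 4.169 0.000
      vertex 10.661 0.130 27.459
      vertex 3.158 4.169 27.459
    endloop
  endfacet
  facet normal 0.2030 -0.9792 0.0000
    outer loop
      vertex 10.661 0.130 0.000
      vertex 19.006 1.860 0.000
      vertex 19.006 1.860 27.459
    endloop
  endfacet
  facet normal 0.2030 -0.9792 0.0000
    outer loop
      vertex 10.661 0.130 0.000
      vertex 19.006 1.860 27.459
      vertex 10.661 0.130 27.459
    endloop
  endfacet
  facet normal 0.7848 -0.6197 0.0000
    outer loop
      vertex 19.006 1.860 0.000
      vertex 24.287 8.548 0.000
      vertex 24.287 8.548 27.459
    endloop
  endfacet
  facet normal 0.7848 -0.6197 0.0000
    outer loop
      vertex 19.006 1.860 0.000
      vertex 24.287 8.548 27.459
      vertex 19.006 1.860 27.459
    endloop
  endfacet
  facet normal 0.9996 0.0299 0.0000
    outer loop
      vertex 24.287 8.548 0.000
      vertex 24.032 17.066 0.000
      vertex 24.032 17.066 27.459
    endloop
  endfacet
  facet normal 0.9996 0.0299 0.0000
    outer loop
      vertex 24.287 8.548 0.000
      vertex 24.032 17.066 27.459
      vertex 24.287 8.548 27.459
    endloop
  endfacet
endsolid part

The G0 Z moves step by Δz≈3.923 mm. Every layer's G1 loop is the same polygon, so the solid is a straight extrusion of it from z=0 to z≈27.5. Closing with flat bottom and top caps and triangulating gives 32 facets — a regular 9-sided prism (a cylinder approximated with 9 flat sides), circumscribed radius ≈ 12.5 mm, height ≈ 27.5 mm.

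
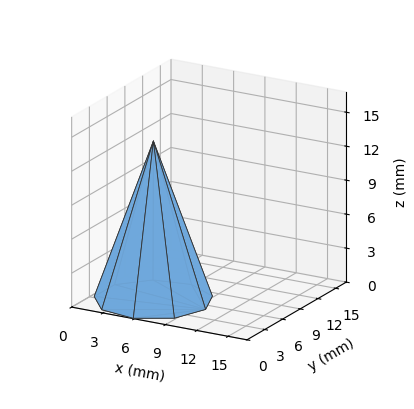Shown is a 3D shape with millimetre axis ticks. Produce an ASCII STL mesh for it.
Reading the render: the shape is a regular 9-sided pyramid, base circumscribed radius ≈ 5 mm, apex at z ≈ 14 mm (dimensions read to the nearest mm from the axis ticks). For the STL, each face is triangulated and given an outward normal.

solid part
  facet normal 0.0000 0.0000 -1.0000
    outer loop
      vertex 5.868 9.924 0.000
      vertex 8.830 8.214 0.000
      vertex 10.000 5.000 0.000
    endloop
  endfacet
  facet normal 0.0000 0.0000 -1.0000
    outer loop
      vertex 2.500 9.330 0.000
      vertex 5.868 9.924 0.000
      vertex 10.000 5.000 0.000
    endloop
  endfacet
  facet normal 0.0000 0.0000 -1.0000
    outer loop
      vertex 0.302 6.710 0.000
      vertex 2.500 9.330 0.000
      vertex 10.000 5.000 0.000
    endloop
  endfacet
  facet normal 0.0000 0.0000 -1.0000
    outer loop
      vertex 0.302 3.290 0.000
      vertex 0.302 6.710 0.000
      vertex 10.000 5.000 0.000
    endloop
  endfacet
  facet normal 0.0000 0.0000 -1.0000
    outer loop
      vertex 2.500 0.670 0.000
      vertex 0.302 3.290 0.000
      vertex 10.000 5.000 0.000
    endloop
  endfacet
  facet normal 0.0000 0.0000 -1.0000
    outer loop
      vertex 5.868 0.076 0.000
      vertex 2.500 0.670 0.000
      vertex 10.000 5.000 0.000
    endloop
  endfacet
  facet normal 0.0000 0.0000 -1.0000
    outer loop
      vertex 8.830 1.786 0.000
      vertex 5.868 0.076 0.000
      vertex 10.000 5.000 0.000
    endloop
  endfacet
  facet normal 0.8908 0.3243 0.3182
    outer loop
      vertex 10.000 5.000 0.000
      vertex 8.830 8.214 0.000
      vertex 5.000 5.000 14.000
    endloop
  endfacet
  facet normal 0.4740 0.8210 0.3182
    outer loop
      vertex 8.830 8.214 0.000
      vertex 5.868 9.924 0.000
      vertex 5.000 5.000 14.000
    endloop
  endfacet
  facet normal -0.1647 0.9336 0.3182
    outer loop
      vertex 5.868 9.924 0.000
      vertex 2.500 9.330 0.000
      vertex 5.000 5.000 14.000
    endloop
  endfacet
  facet normal -0.7263 0.6093 0.3181
    outer loop
      vertex 2.500 9.330 0.000
      vertex 0.302 6.710 0.000
      vertex 5.000 5.000 14.000
    endloop
  endfacet
  facet normal -0.9480 0.0000 0.3181
    outer loop
      vertex 0.302 6.710 0.000
      vertex 0.302 3.290 0.000
      vertex 5.000 5.000 14.000
    endloop
  endfacet
  facet normal -0.7263 -0.6093 0.3181
    outer loop
      vertex 0.302 3.290 0.000
      vertex 2.500 0.670 0.000
      vertex 5.000 5.000 14.000
    endloop
  endfacet
  facet normal -0.1647 -0.9336 0.3182
    outer loop
      vertex 2.500 0.670 0.000
      vertex 5.868 0.076 0.000
      vertex 5.000 5.000 14.000
    endloop
  endfacet
  facet normal 0.4740 -0.8210 0.3182
    outer loop
      vertex 5.868 0.076 0.000
      vertex 8.830 1.786 0.000
      vertex 5.000 5.000 14.000
    endloop
  endfacet
  facet normal 0.8908 -0.3243 0.3182
    outer loop
      vertex 8.830 1.786 0.000
      vertex 10.000 5.000 0.000
      vertex 5.000 5.000 14.000
    endloop
  endfacet
endsolid part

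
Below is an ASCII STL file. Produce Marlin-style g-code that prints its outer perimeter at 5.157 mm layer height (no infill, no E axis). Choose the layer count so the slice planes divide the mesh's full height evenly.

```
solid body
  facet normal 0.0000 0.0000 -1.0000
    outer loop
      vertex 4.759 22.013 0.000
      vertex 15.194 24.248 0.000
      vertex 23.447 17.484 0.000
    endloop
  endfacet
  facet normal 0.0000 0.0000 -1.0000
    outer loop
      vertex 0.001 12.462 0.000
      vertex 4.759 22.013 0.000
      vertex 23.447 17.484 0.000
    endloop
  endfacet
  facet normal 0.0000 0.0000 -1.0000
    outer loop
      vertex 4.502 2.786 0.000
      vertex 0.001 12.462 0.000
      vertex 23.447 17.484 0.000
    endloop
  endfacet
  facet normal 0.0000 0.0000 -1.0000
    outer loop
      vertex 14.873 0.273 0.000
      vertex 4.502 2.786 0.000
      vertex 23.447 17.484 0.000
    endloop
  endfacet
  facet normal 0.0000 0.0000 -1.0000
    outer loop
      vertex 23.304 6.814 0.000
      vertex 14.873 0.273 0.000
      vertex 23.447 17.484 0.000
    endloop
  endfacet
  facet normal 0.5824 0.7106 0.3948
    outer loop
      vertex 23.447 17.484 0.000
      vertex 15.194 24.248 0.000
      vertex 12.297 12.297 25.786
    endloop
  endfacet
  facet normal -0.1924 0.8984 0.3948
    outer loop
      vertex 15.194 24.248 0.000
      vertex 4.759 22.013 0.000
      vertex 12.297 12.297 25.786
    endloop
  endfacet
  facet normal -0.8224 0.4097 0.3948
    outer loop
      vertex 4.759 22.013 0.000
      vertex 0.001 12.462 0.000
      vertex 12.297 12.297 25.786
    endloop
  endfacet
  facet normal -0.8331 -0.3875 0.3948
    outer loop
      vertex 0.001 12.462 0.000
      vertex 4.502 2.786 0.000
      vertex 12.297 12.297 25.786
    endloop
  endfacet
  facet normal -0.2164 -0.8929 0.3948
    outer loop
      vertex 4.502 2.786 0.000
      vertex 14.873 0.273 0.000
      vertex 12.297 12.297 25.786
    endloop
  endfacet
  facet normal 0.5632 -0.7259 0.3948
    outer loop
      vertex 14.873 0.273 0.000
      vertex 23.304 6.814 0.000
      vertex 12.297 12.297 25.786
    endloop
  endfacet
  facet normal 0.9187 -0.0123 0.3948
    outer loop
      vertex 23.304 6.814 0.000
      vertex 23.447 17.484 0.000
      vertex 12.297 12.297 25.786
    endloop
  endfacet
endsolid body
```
; perimeter-only toolpath
G21 ; units = mm
G90 ; absolute positioning
G28 ; home
; layer 1
G0 Z5.157
G0 X21.217 Y16.447
G1 X14.615 Y21.858
G1 X6.267 Y20.070
G1 X2.460 Y12.429
G1 X6.061 Y4.688
G1 X14.358 Y2.678
G1 X21.103 Y7.911
G1 X21.217 Y16.447
; layer 2
G0 Z10.314
G0 X18.987 Y15.409
G1 X14.035 Y19.468
G1 X7.774 Y18.127
G1 X4.919 Y12.396
G1 X7.620 Y6.590
G1 X13.843 Y5.083
G1 X18.901 Y9.007
G1 X18.987 Y15.409
; layer 3
G0 Z15.472
G0 X16.757 Y14.372
G1 X13.456 Y17.077
G1 X9.282 Y16.183
G1 X7.379 Y12.363
G1 X9.179 Y8.493
G1 X13.327 Y7.487
G1 X16.700 Y10.104
G1 X16.757 Y14.372
; layer 4
G0 Z20.629
G0 X14.527 Y13.334
G1 X12.876 Y14.687
G1 X10.789 Y14.240
G1 X9.838 Y12.330
G1 X10.738 Y10.395
G1 X12.812 Y9.892
G1 X14.498 Y11.200
G1 X14.527 Y13.334
M2 ; end

The solid is a regular 7-sided pyramid, base circumscribed radius ≈ 12.3 mm, apex at z ≈ 25.8 mm. Slicing at Δz = 5.157 mm — 5 equal slices spanning the solid's height, so layer i sits at z = i·h/5 — gives 4 non-empty perimeters. Each is a 7-segment closed polygon; G0 lifts to the layer z and rapids to the start vertex, then G1 traces the edges. The cross-section shrinks linearly with z (the slice at the apex is degenerate and omitted).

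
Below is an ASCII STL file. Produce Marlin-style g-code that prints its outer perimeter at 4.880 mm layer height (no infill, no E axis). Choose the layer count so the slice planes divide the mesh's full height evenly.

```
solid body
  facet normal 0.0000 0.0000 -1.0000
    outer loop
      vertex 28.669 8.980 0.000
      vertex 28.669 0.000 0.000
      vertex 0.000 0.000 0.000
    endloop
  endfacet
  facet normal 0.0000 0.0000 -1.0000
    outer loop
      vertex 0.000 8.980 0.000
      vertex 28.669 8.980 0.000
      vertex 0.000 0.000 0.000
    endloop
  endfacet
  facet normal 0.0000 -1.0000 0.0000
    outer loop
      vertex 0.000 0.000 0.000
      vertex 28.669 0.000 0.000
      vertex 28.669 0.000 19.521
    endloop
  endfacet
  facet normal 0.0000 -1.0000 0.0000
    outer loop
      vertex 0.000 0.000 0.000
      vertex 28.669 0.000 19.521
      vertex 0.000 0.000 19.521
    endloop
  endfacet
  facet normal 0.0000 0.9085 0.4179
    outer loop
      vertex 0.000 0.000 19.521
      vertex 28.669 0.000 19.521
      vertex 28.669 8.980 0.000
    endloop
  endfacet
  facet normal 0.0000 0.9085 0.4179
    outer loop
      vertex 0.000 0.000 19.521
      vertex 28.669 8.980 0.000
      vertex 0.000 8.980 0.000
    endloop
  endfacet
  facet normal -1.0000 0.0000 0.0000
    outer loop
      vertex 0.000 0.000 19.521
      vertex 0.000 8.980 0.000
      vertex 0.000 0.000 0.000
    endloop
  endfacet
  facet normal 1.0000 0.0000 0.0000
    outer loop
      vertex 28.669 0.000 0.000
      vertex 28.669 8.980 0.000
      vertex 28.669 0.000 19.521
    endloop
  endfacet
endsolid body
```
; perimeter-only toolpath
G21 ; units = mm
G90 ; absolute positioning
G28 ; home
; layer 1
G0 Z4.880
G0 X0.000 Y0.000
G1 X28.669 Y0.000
G1 X28.669 Y6.735
G1 X0.000 Y6.735
G1 X0.000 Y0.000
; layer 2
G0 Z9.761
G0 X0.000 Y0.000
G1 X28.669 Y0.000
G1 X28.669 Y4.490
G1 X0.000 Y4.490
G1 X0.000 Y0.000
; layer 3
G0 Z14.641
G0 X0.000 Y0.000
G1 X28.669 Y0.000
G1 X28.669 Y2.245
G1 X0.000 Y2.245
G1 X0.000 Y0.000
M2 ; end

The solid is a wedge (ramp): 28.7 × 8.98 mm base, rising to 19.5 mm along the y=0 edge and sloping linearly to z=0 at y=8.98. Slicing at Δz = 4.880 mm — 4 equal slices spanning the solid's height, so layer i sits at z = i·h/4 — gives 3 non-empty perimeters. Each is a 4-segment closed polygon; G0 lifts to the layer z and rapids to the start vertex, then G1 traces the edges. The cross-section shrinks linearly with z (the slice at the apex is degenerate and omitted).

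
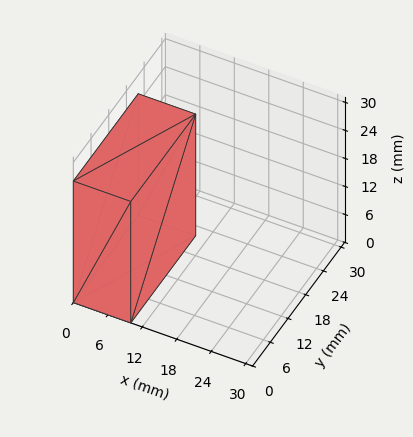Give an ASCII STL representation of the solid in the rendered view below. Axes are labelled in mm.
Reading the render: the shape is a rectangular box, roughly 10 × 22 mm footprint and 26 mm tall (dimensions read to the nearest mm from the axis ticks). For the STL, each face is triangulated and given an outward normal.

solid part
  facet normal 0.0000 0.0000 -1.0000
    outer loop
      vertex 10.000 22.000 0.000
      vertex 10.000 0.000 0.000
      vertex 0.000 0.000 0.000
    endloop
  endfacet
  facet normal 0.0000 0.0000 -1.0000
    outer loop
      vertex 0.000 22.000 0.000
      vertex 10.000 22.000 0.000
      vertex 0.000 0.000 0.000
    endloop
  endfacet
  facet normal 0.0000 0.0000 1.0000
    outer loop
      vertex 0.000 0.000 26.000
      vertex 10.000 0.000 26.000
      vertex 10.000 22.000 26.000
    endloop
  endfacet
  facet normal 0.0000 0.0000 1.0000
    outer loop
      vertex 0.000 0.000 26.000
      vertex 10.000 22.000 26.000
      vertex 0.000 22.000 26.000
    endloop
  endfacet
  facet normal 0.0000 -1.0000 0.0000
    outer loop
      vertex 0.000 0.000 0.000
      vertex 10.000 0.000 0.000
      vertex 10.000 0.000 26.000
    endloop
  endfacet
  facet normal 0.0000 -1.0000 0.0000
    outer loop
      vertex 0.000 0.000 0.000
      vertex 10.000 0.000 26.000
      vertex 0.000 0.000 26.000
    endloop
  endfacet
  facet normal 0.0000 1.0000 0.0000
    outer loop
      vertex 10.000 22.000 26.000
      vertex 10.000 22.000 0.000
      vertex 0.000 22.000 0.000
    endloop
  endfacet
  facet normal 0.0000 1.0000 0.0000
    outer loop
      vertex 0.000 22.000 26.000
      vertex 10.000 22.000 26.000
      vertex 0.000 22.000 0.000
    endloop
  endfacet
  facet normal -1.0000 0.0000 0.0000
    outer loop
      vertex 0.000 22.000 26.000
      vertex 0.000 22.000 0.000
      vertex 0.000 0.000 0.000
    endloop
  endfacet
  facet normal -1.0000 0.0000 0.0000
    outer loop
      vertex 0.000 0.000 26.000
      vertex 0.000 22.000 26.000
      vertex 0.000 0.000 0.000
    endloop
  endfacet
  facet normal 1.0000 0.0000 0.0000
    outer loop
      vertex 10.000 0.000 0.000
      vertex 10.000 22.000 0.000
      vertex 10.000 22.000 26.000
    endloop
  endfacet
  facet normal 1.0000 0.0000 0.0000
    outer loop
      vertex 10.000 0.000 0.000
      vertex 10.000 22.000 26.000
      vertex 10.000 0.000 26.000
    endloop
  endfacet
endsolid part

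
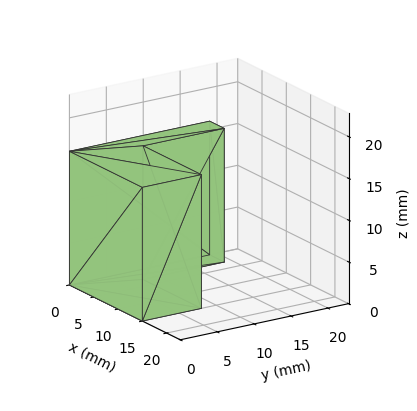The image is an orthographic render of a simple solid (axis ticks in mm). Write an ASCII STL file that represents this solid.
Reading the render: the shape is an L-shaped prism: outer 15 × 19 mm, arm thicknesses ≈ 8 mm (horizontal) and 3 mm (vertical), extruded 16 mm in z (dimensions read to the nearest mm from the axis ticks). For the STL, each face is triangulated and given an outward normal.

solid part
  facet normal 0.0000 0.0000 -1.0000
    outer loop
      vertex 15.000 8.000 0.000
      vertex 15.000 0.000 0.000
      vertex 0.000 0.000 0.000
    endloop
  endfacet
  facet normal 0.0000 0.0000 -1.0000
    outer loop
      vertex 3.000 8.000 0.000
      vertex 15.000 8.000 0.000
      vertex 0.000 0.000 0.000
    endloop
  endfacet
  facet normal 0.0000 0.0000 -1.0000
    outer loop
      vertex 3.000 19.000 0.000
      vertex 3.000 8.000 0.000
      vertex 0.000 0.000 0.000
    endloop
  endfacet
  facet normal 0.0000 0.0000 -1.0000
    outer loop
      vertex 0.000 19.000 0.000
      vertex 3.000 19.000 0.000
      vertex 0.000 0.000 0.000
    endloop
  endfacet
  facet normal 0.0000 0.0000 1.0000
    outer loop
      vertex 0.000 0.000 16.000
      vertex 15.000 0.000 16.000
      vertex 15.000 8.000 16.000
    endloop
  endfacet
  facet normal 0.0000 0.0000 1.0000
    outer loop
      vertex 0.000 0.000 16.000
      vertex 15.000 8.000 16.000
      vertex 3.000 8.000 16.000
    endloop
  endfacet
  facet normal 0.0000 0.0000 1.0000
    outer loop
      vertex 0.000 0.000 16.000
      vertex 3.000 8.000 16.000
      vertex 3.000 19.000 16.000
    endloop
  endfacet
  facet normal 0.0000 0.0000 1.0000
    outer loop
      vertex 0.000 0.000 16.000
      vertex 3.000 19.000 16.000
      vertex 0.000 19.000 16.000
    endloop
  endfacet
  facet normal 0.0000 -1.0000 0.0000
    outer loop
      vertex 0.000 0.000 0.000
      vertex 15.000 0.000 0.000
      vertex 15.000 0.000 16.000
    endloop
  endfacet
  facet normal 0.0000 -1.0000 0.0000
    outer loop
      vertex 0.000 0.000 0.000
      vertex 15.000 0.000 16.000
      vertex 0.000 0.000 16.000
    endloop
  endfacet
  facet normal 1.0000 0.0000 0.0000
    outer loop
      vertex 15.000 0.000 0.000
      vertex 15.000 8.000 0.000
      vertex 15.000 8.000 16.000
    endloop
  endfacet
  facet normal 1.0000 0.0000 0.0000
    outer loop
      vertex 15.000 0.000 0.000
      vertex 15.000 8.000 16.000
      vertex 15.000 0.000 16.000
    endloop
  endfacet
  facet normal 0.0000 1.0000 0.0000
    outer loop
      vertex 15.000 8.000 0.000
      vertex 3.000 8.000 0.000
      vertex 3.000 8.000 16.000
    endloop
  endfacet
  facet normal 0.0000 1.0000 0.0000
    outer loop
      vertex 15.000 8.000 0.000
      vertex 3.000 8.000 16.000
      vertex 15.000 8.000 16.000
    endloop
  endfacet
  facet normal 1.0000 0.0000 0.0000
    outer loop
      vertex 3.000 8.000 0.000
      vertex 3.000 19.000 0.000
      vertex 3.000 19.000 16.000
    endloop
  endfacet
  facet normal 1.0000 0.0000 0.0000
    outer loop
      vertex 3.000 8.000 0.000
      vertex 3.000 19.000 16.000
      vertex 3.000 8.000 16.000
    endloop
  endfacet
  facet normal 0.0000 1.0000 0.0000
    outer loop
      vertex 3.000 19.000 0.000
      vertex 0.000 19.000 0.000
      vertex 0.000 19.000 16.000
    endloop
  endfacet
  facet normal 0.0000 1.0000 0.0000
    outer loop
      vertex 3.000 19.000 0.000
      vertex 0.000 19.000 16.000
      vertex 3.000 19.000 16.000
    endloop
  endfacet
  facet normal -1.0000 0.0000 0.0000
    outer loop
      vertex 0.000 19.000 0.000
      vertex 0.000 0.000 0.000
      vertex 0.000 0.000 16.000
    endloop
  endfacet
  facet normal -1.0000 0.0000 0.0000
    outer loop
      vertex 0.000 19.000 0.000
      vertex 0.000 0.000 16.000
      vertex 0.000 19.000 16.000
    endloop
  endfacet
endsolid part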